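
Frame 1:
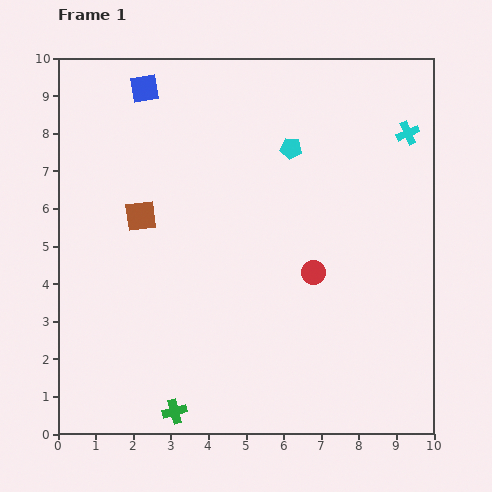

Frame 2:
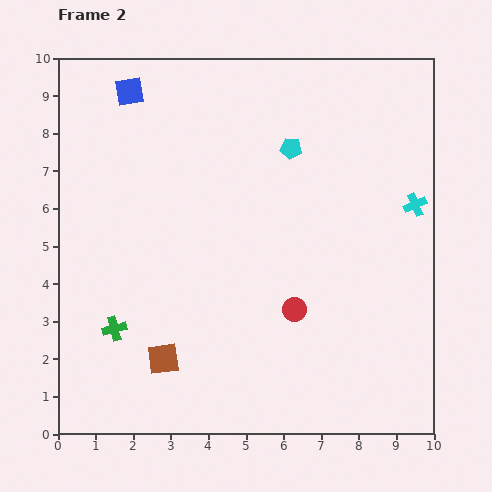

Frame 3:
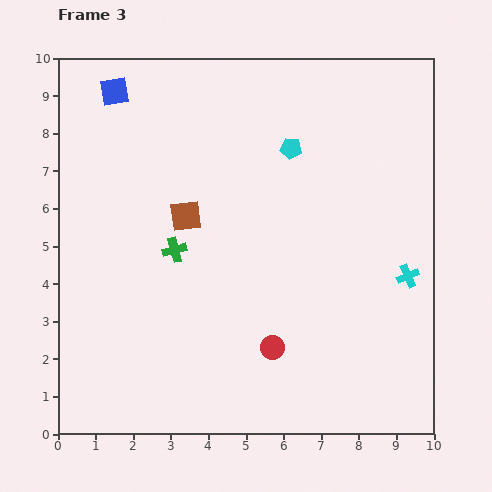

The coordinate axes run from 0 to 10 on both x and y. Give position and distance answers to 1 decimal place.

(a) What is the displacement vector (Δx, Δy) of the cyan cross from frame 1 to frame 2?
(0.2, -1.9)

The cyan cross was at (9.3, 8.0) in frame 1 and (9.5, 6.1) in frame 2.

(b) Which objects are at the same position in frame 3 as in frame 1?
the cyan pentagon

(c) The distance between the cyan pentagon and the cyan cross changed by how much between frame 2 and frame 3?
+1.0

Distance in frame 2: 3.6. Distance in frame 3: 4.6.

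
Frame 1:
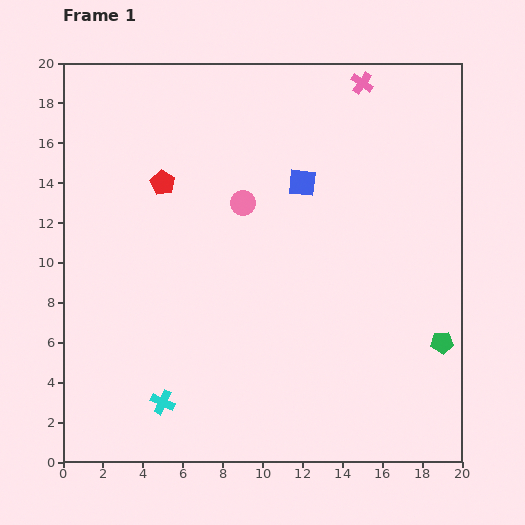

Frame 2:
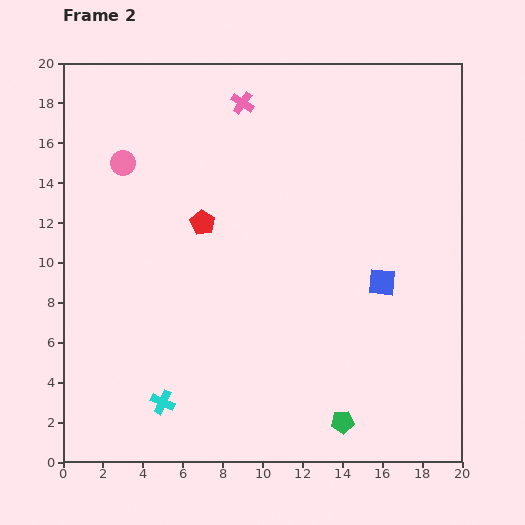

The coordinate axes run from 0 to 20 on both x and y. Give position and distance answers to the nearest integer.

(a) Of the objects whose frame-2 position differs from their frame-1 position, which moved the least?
the red pentagon

(moved 3)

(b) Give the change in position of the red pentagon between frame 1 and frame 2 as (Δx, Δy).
(2, -2)

The red pentagon was at (5, 14) in frame 1 and (7, 12) in frame 2.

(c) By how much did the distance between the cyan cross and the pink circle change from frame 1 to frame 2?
+1

Distance in frame 1: 11. Distance in frame 2: 12.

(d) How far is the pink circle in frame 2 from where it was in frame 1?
6

The pink circle moved from (9, 13) to (3, 15), a distance of √(6² + 2²) ≈ 6.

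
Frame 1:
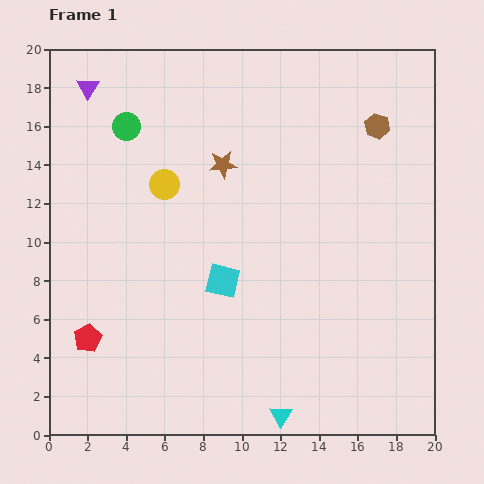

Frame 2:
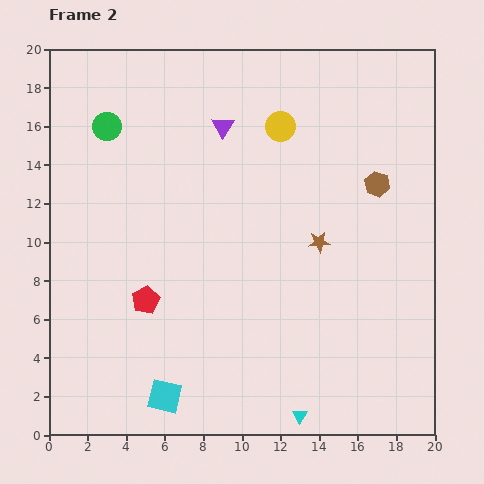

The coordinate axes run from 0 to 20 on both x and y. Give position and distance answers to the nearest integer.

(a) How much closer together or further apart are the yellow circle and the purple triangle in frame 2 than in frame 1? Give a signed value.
-3

Distance in frame 1: 6. Distance in frame 2: 3.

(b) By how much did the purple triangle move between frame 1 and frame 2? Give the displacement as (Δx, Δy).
(7, -2)

The purple triangle was at (2, 18) in frame 1 and (9, 16) in frame 2.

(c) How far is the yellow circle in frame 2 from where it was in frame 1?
7

The yellow circle moved from (6, 13) to (12, 16), a distance of √(6² + 3²) ≈ 7.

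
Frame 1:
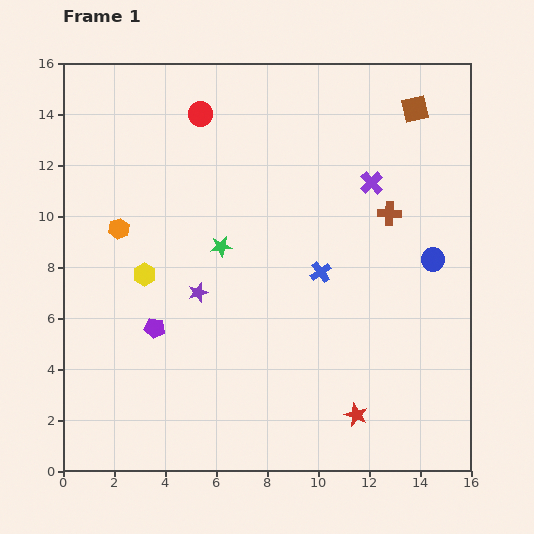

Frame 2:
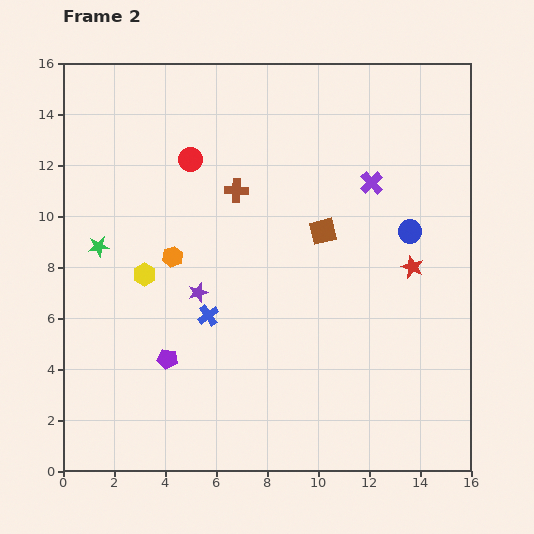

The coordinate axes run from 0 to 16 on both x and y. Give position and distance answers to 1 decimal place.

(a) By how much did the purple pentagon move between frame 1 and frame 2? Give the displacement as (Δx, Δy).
(0.5, -1.2)

The purple pentagon was at (3.6, 5.6) in frame 1 and (4.1, 4.4) in frame 2.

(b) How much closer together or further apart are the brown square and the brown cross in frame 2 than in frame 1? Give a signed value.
-0.4

Distance in frame 1: 4.2. Distance in frame 2: 3.8.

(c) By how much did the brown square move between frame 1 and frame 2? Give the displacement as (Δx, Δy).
(-3.6, -4.8)

The brown square was at (13.8, 14.2) in frame 1 and (10.2, 9.4) in frame 2.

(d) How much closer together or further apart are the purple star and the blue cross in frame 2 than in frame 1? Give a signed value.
-3.9

Distance in frame 1: 4.9. Distance in frame 2: 1.0.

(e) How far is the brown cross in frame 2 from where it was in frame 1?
6.1

The brown cross moved from (12.8, 10.1) to (6.8, 11.0), a distance of √(6.0² + 0.9²) ≈ 6.1.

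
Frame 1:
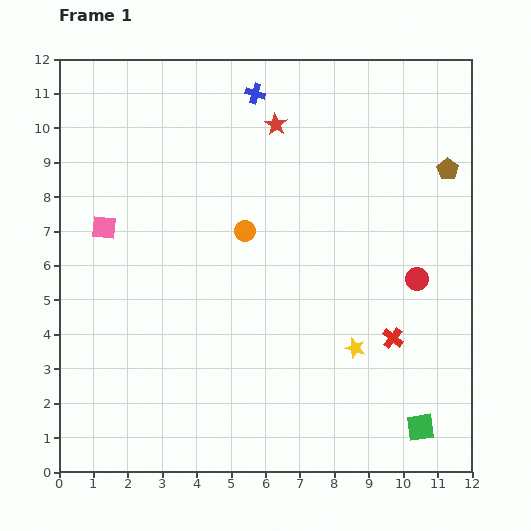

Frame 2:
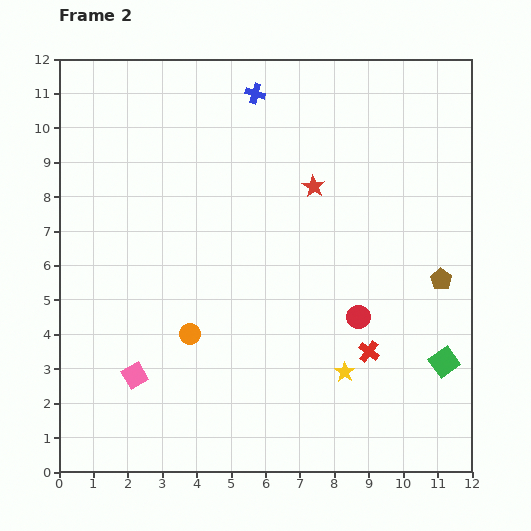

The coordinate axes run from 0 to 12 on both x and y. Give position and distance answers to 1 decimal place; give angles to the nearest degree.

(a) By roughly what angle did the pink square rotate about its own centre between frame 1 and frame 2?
36° counter-clockwise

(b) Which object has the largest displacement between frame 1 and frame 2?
the pink square

(moved 4.4; next 3.4)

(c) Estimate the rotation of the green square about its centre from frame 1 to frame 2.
28° counter-clockwise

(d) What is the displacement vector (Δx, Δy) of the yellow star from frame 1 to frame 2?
(-0.3, -0.7)

The yellow star was at (8.6, 3.6) in frame 1 and (8.3, 2.9) in frame 2.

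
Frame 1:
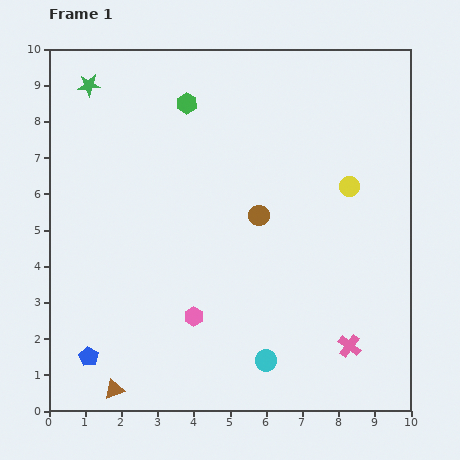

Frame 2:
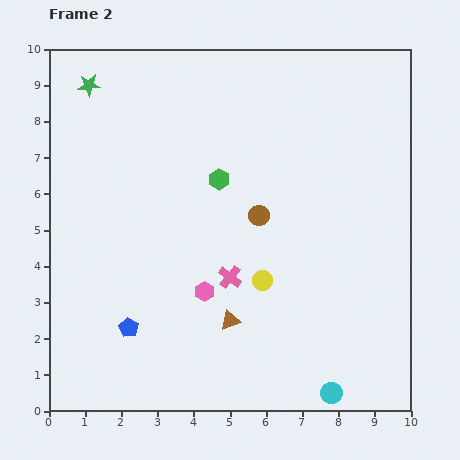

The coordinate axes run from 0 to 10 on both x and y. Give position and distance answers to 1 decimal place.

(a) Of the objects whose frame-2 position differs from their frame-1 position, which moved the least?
the pink hexagon

(moved 0.8)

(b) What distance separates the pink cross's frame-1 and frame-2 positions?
3.8

The pink cross moved from (8.3, 1.8) to (5.0, 3.7), a distance of √(3.3² + 1.9²) ≈ 3.8.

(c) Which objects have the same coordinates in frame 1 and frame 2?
the brown circle, the green star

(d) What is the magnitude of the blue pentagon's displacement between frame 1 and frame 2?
1.4

The blue pentagon moved from (1.1, 1.5) to (2.2, 2.3), a distance of √(1.1² + 0.8²) ≈ 1.4.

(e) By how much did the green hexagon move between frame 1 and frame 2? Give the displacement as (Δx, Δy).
(0.9, -2.1)

The green hexagon was at (3.8, 8.5) in frame 1 and (4.7, 6.4) in frame 2.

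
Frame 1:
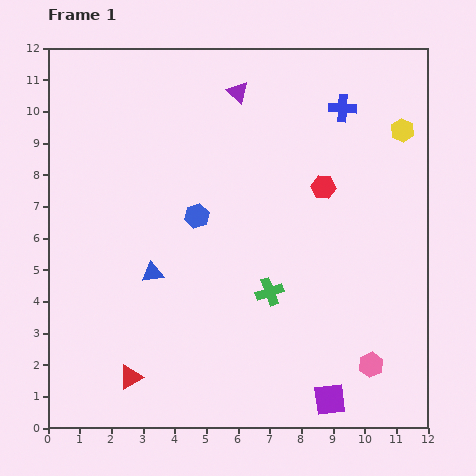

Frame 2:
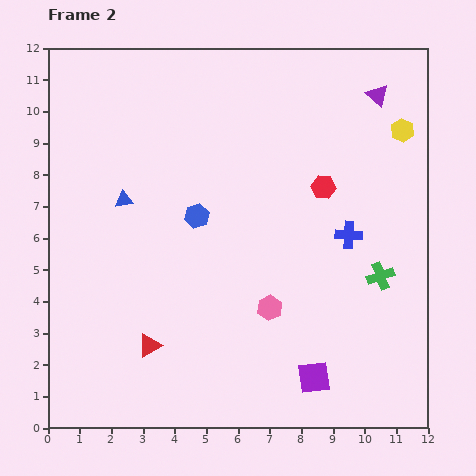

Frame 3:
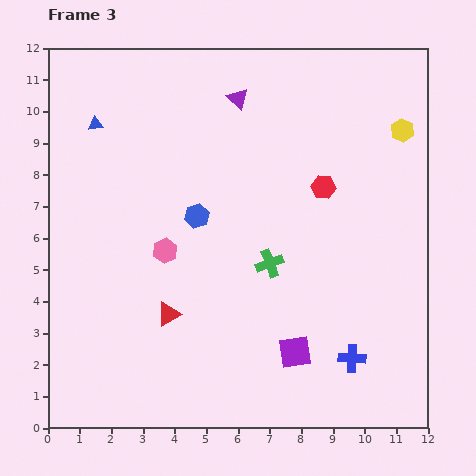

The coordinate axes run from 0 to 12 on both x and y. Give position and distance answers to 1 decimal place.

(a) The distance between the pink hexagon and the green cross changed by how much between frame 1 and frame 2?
-0.3

Distance in frame 1: 3.9. Distance in frame 2: 3.6.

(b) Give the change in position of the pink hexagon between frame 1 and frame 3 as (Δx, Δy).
(-6.5, 3.6)

The pink hexagon was at (10.2, 2.0) in frame 1 and (3.7, 5.6) in frame 3.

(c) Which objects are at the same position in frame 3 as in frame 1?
the yellow hexagon, the red hexagon, the blue hexagon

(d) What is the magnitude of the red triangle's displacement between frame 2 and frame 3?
1.2

The red triangle moved from (3.2, 2.6) to (3.8, 3.6), a distance of √(0.6² + 1.0²) ≈ 1.2.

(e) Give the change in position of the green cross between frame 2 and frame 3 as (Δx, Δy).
(-3.5, 0.4)

The green cross was at (10.5, 4.8) in frame 2 and (7.0, 5.2) in frame 3.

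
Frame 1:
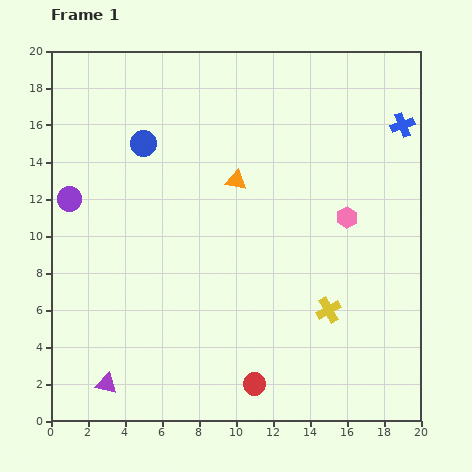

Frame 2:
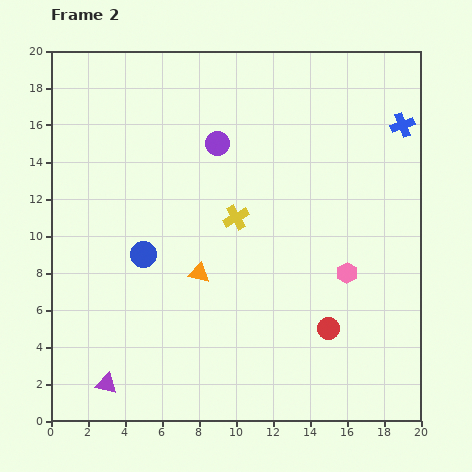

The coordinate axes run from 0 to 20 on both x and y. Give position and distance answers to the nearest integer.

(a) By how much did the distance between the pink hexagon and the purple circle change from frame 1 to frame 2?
-5

Distance in frame 1: 15. Distance in frame 2: 10.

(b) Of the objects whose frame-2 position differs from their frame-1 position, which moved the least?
the pink hexagon

(moved 3)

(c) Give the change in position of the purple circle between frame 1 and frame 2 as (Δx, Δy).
(8, 3)

The purple circle was at (1, 12) in frame 1 and (9, 15) in frame 2.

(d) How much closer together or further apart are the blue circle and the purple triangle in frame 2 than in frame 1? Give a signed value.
-6

Distance in frame 1: 13. Distance in frame 2: 7.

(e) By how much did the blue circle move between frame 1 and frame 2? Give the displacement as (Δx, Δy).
(0, -6)

The blue circle was at (5, 15) in frame 1 and (5, 9) in frame 2.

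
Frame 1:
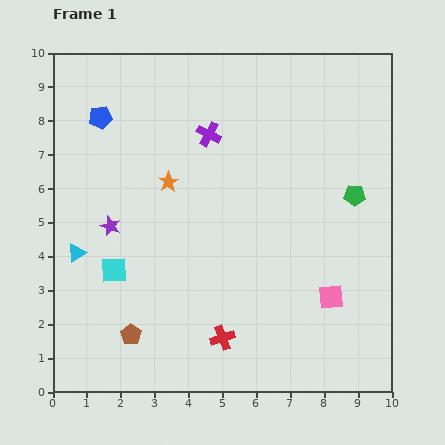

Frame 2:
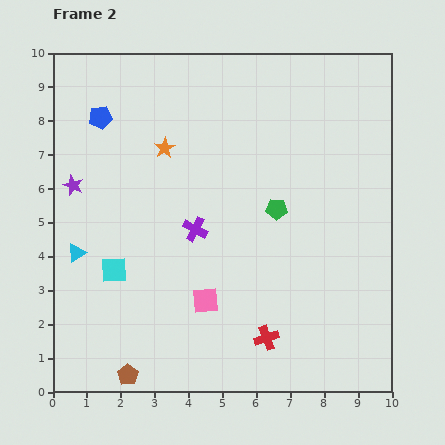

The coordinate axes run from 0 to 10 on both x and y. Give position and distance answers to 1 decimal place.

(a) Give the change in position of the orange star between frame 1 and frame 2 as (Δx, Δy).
(-0.1, 1.0)

The orange star was at (3.4, 6.2) in frame 1 and (3.3, 7.2) in frame 2.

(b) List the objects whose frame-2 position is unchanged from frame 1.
the blue pentagon, the cyan triangle, the cyan square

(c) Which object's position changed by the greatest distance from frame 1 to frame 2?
the pink square

(moved 3.7; next 2.8)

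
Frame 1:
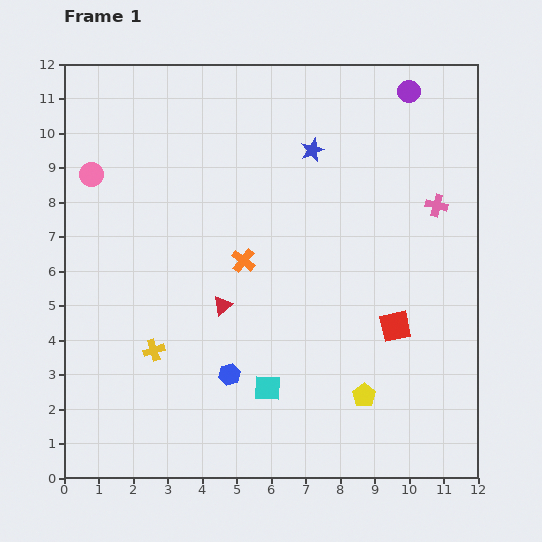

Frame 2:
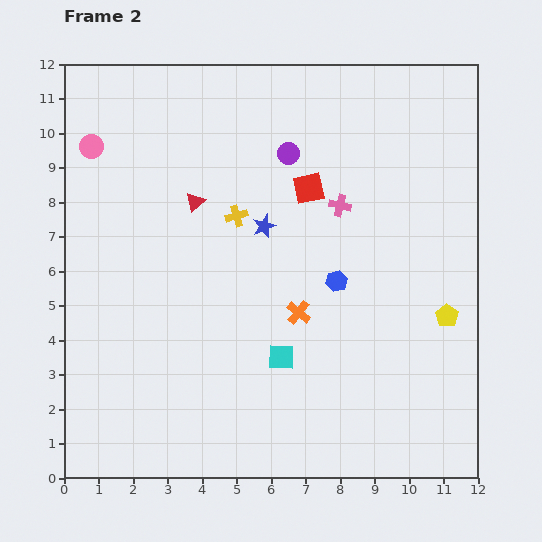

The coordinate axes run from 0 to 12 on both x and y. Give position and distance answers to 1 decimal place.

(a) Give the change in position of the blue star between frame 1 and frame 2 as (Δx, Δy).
(-1.4, -2.2)

The blue star was at (7.2, 9.5) in frame 1 and (5.8, 7.3) in frame 2.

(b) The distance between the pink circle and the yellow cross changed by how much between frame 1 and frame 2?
-0.7

Distance in frame 1: 5.4. Distance in frame 2: 4.7.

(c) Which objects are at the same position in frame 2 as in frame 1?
none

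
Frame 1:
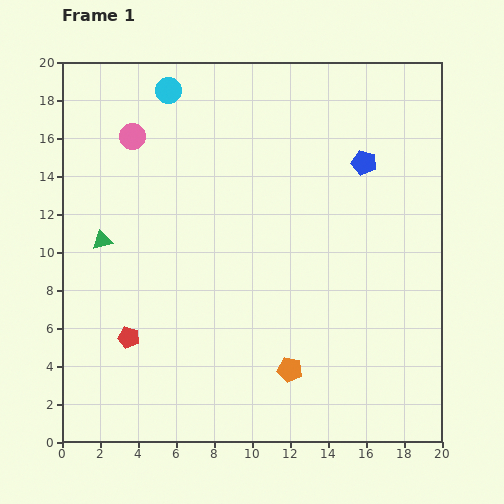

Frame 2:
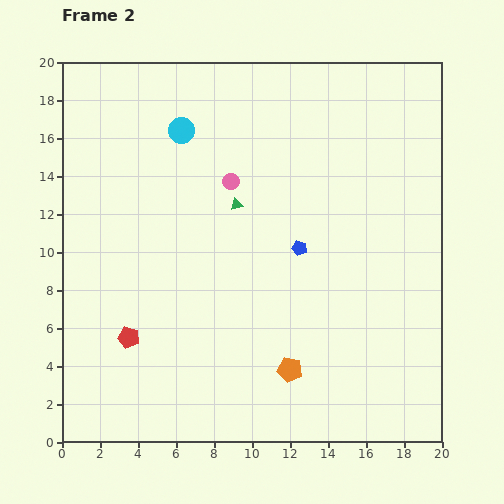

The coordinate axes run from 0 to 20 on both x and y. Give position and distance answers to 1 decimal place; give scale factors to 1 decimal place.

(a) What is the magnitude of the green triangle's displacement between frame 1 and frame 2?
7.3

The green triangle moved from (2.1, 10.6) to (9.2, 12.5), a distance of √(7.1² + 1.9²) ≈ 7.3.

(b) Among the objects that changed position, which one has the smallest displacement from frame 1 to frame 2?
the cyan circle

(moved 2.2)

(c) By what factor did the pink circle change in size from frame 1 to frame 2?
0.6×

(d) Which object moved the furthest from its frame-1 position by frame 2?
the green triangle

(moved 7.3; next 5.7)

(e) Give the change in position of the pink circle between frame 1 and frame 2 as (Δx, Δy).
(5.2, -2.4)

The pink circle was at (3.7, 16.1) in frame 1 and (8.9, 13.7) in frame 2.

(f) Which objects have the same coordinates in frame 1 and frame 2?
the red pentagon, the orange pentagon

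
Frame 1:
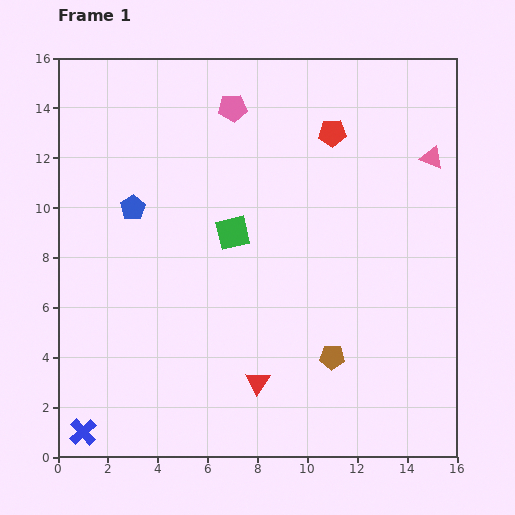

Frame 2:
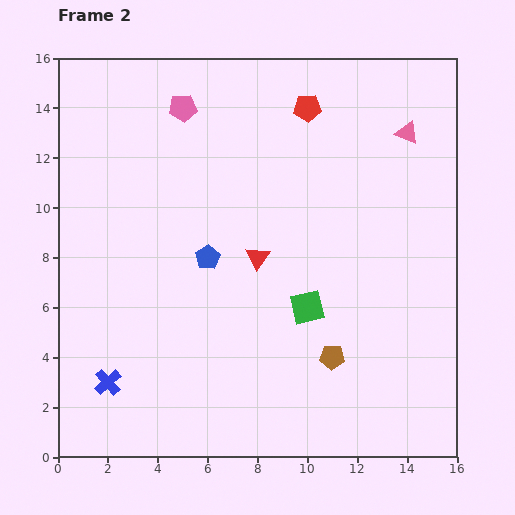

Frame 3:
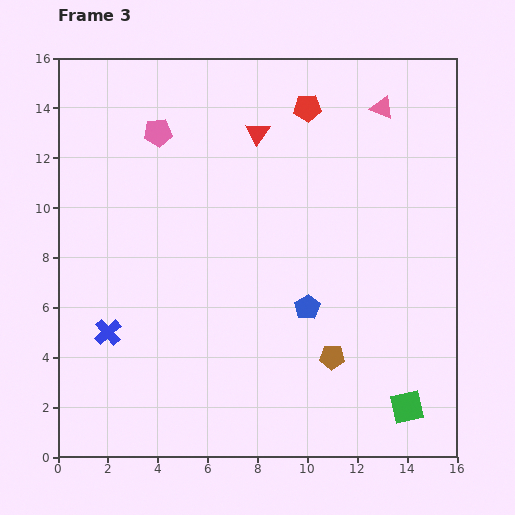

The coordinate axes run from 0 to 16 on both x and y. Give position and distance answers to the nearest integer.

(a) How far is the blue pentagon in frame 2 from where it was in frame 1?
4

The blue pentagon moved from (3, 10) to (6, 8), a distance of √(3² + 2²) ≈ 4.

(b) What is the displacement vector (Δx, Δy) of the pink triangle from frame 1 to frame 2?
(-1, 1)

The pink triangle was at (15, 12) in frame 1 and (14, 13) in frame 2.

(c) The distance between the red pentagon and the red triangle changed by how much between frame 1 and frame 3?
-8

Distance in frame 1: 10. Distance in frame 3: 2.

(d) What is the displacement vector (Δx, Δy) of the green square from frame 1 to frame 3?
(7, -7)

The green square was at (7, 9) in frame 1 and (14, 2) in frame 3.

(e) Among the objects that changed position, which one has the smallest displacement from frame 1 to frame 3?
the red pentagon

(moved 1)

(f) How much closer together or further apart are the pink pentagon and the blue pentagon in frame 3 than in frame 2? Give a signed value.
+3

Distance in frame 2: 6. Distance in frame 3: 9.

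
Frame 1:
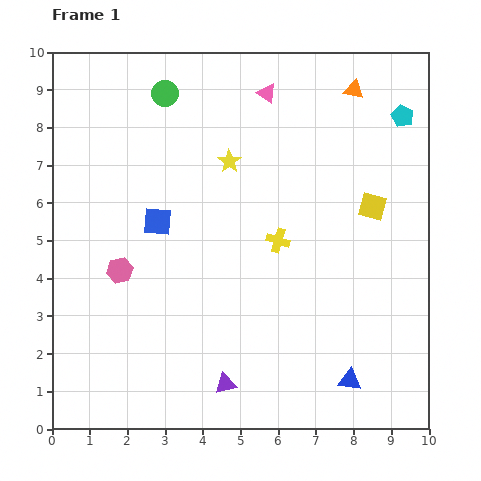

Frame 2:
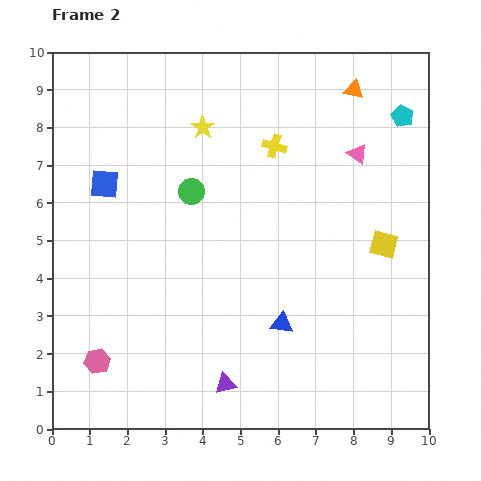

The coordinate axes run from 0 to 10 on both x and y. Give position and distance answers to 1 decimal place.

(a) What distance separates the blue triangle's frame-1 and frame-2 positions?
2.3

The blue triangle moved from (7.9, 1.3) to (6.1, 2.8), a distance of √(1.8² + 1.5²) ≈ 2.3.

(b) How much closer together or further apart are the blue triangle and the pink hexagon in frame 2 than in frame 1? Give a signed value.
-1.8

Distance in frame 1: 6.8. Distance in frame 2: 5.0.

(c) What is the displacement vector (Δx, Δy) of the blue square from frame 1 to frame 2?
(-1.4, 1.0)

The blue square was at (2.8, 5.5) in frame 1 and (1.4, 6.5) in frame 2.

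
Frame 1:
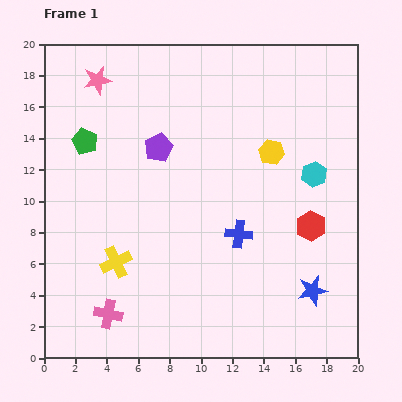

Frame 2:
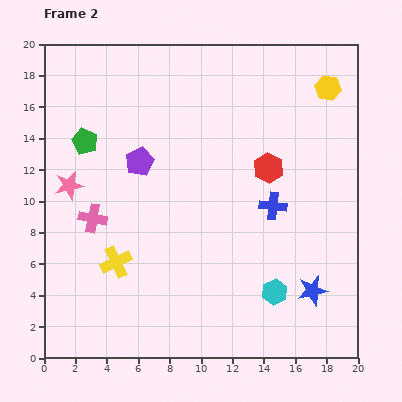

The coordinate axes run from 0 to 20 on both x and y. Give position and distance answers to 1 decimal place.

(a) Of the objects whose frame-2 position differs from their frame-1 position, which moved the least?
the purple pentagon

(moved 1.5)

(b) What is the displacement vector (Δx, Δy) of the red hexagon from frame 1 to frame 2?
(-2.7, 3.7)

The red hexagon was at (17.0, 8.4) in frame 1 and (14.3, 12.1) in frame 2.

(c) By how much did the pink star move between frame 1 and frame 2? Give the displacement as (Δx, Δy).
(-1.8, -6.7)

The pink star was at (3.4, 17.7) in frame 1 and (1.6, 11.0) in frame 2.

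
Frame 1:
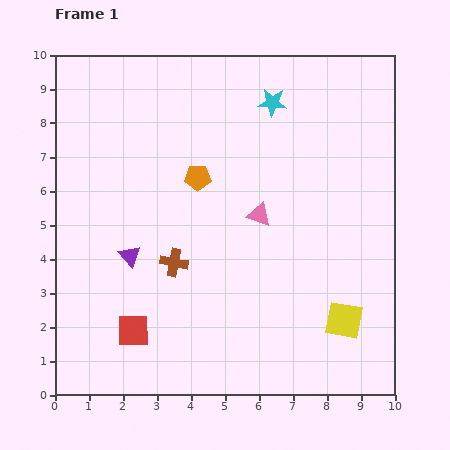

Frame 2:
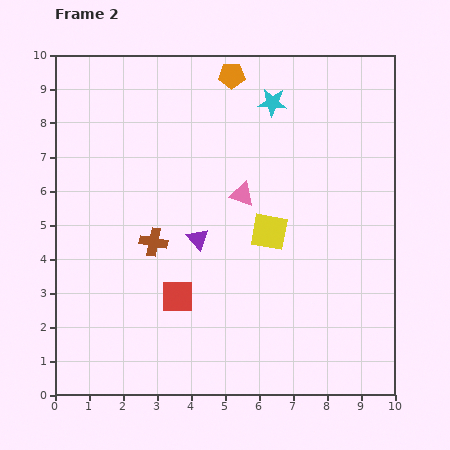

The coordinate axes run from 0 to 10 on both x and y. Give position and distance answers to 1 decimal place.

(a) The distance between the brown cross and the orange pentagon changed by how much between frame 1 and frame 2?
+2.8

Distance in frame 1: 2.6. Distance in frame 2: 5.4.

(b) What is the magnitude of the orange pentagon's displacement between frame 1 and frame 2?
3.2

The orange pentagon moved from (4.2, 6.4) to (5.2, 9.4), a distance of √(1.0² + 3.0²) ≈ 3.2.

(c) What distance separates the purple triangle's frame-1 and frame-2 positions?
2.1

The purple triangle moved from (2.2, 4.1) to (4.2, 4.6), a distance of √(2.0² + 0.5²) ≈ 2.1.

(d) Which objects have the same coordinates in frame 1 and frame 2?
the cyan star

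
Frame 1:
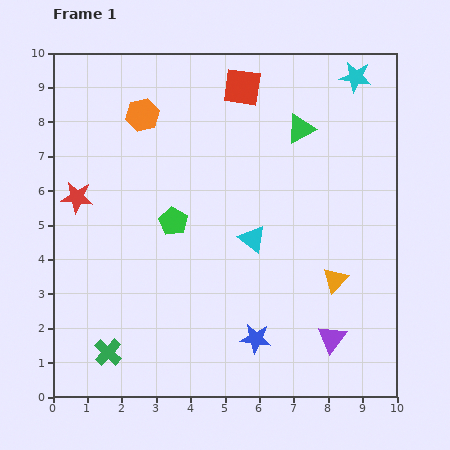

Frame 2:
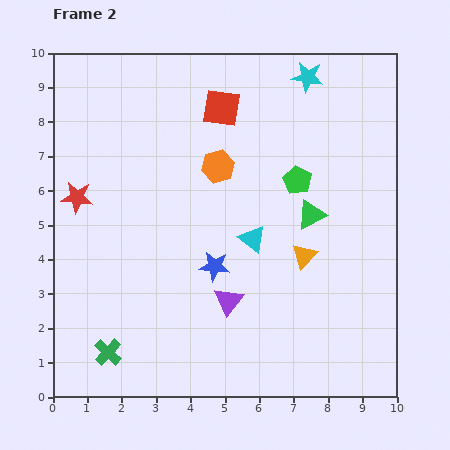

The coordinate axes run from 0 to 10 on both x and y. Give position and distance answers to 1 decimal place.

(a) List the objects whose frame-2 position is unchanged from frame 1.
the cyan triangle, the green cross, the red star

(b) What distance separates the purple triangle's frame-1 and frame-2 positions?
3.2

The purple triangle moved from (8.1, 1.7) to (5.1, 2.8), a distance of √(3.0² + 1.1²) ≈ 3.2.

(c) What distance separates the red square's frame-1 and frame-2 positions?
0.8

The red square moved from (5.5, 9.0) to (4.9, 8.4), a distance of √(0.6² + 0.6²) ≈ 0.8.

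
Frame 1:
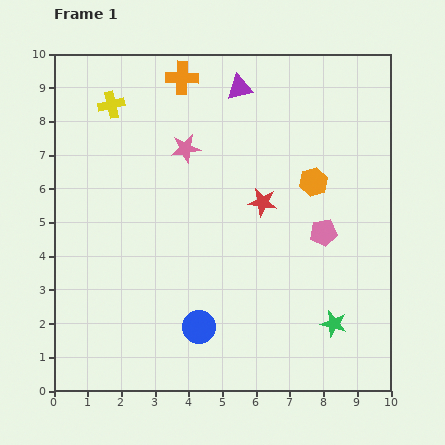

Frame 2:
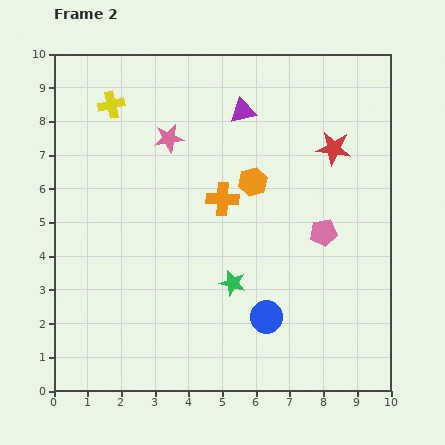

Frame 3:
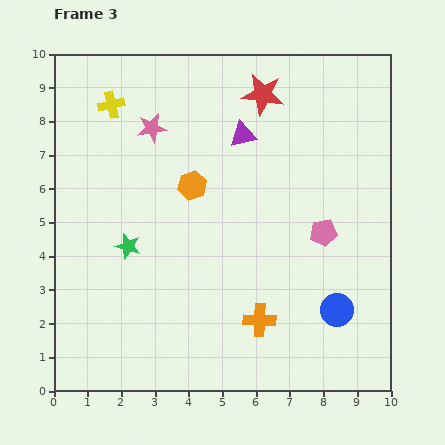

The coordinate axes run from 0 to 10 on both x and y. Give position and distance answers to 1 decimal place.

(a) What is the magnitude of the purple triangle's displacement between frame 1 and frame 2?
0.7

The purple triangle moved from (5.5, 9.0) to (5.6, 8.3), a distance of √(0.1² + 0.7²) ≈ 0.7.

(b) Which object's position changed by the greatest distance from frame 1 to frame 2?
the orange cross

(moved 3.8; next 3.2)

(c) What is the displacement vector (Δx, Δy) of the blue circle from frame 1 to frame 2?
(2.0, 0.3)

The blue circle was at (4.3, 1.9) in frame 1 and (6.3, 2.2) in frame 2.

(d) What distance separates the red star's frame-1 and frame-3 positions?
3.2

The red star moved from (6.2, 5.6) to (6.2, 8.8), a distance of √(0.0² + 3.2²) ≈ 3.2.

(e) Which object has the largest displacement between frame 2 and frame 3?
the orange cross

(moved 3.8; next 3.3)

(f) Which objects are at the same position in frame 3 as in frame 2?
the yellow cross, the pink pentagon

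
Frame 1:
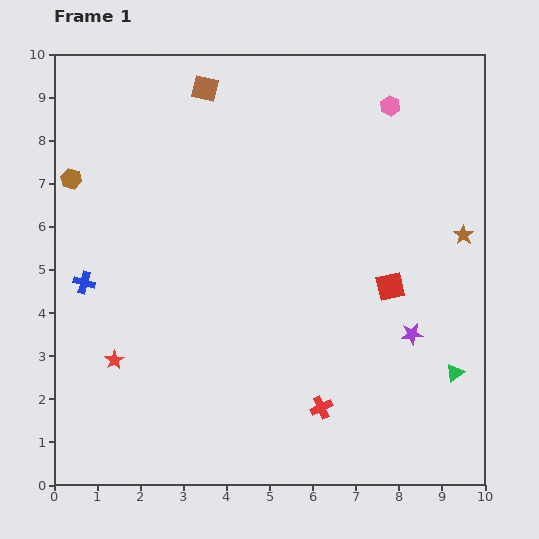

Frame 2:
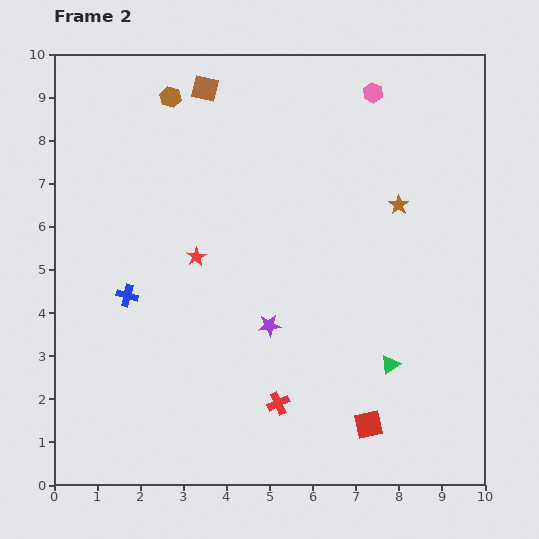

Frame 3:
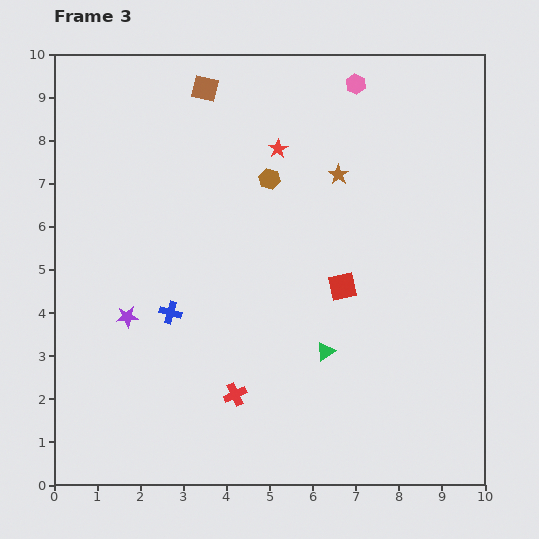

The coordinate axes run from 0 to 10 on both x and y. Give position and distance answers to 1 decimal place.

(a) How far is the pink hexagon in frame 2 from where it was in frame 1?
0.5

The pink hexagon moved from (7.8, 8.8) to (7.4, 9.1), a distance of √(0.4² + 0.3²) ≈ 0.5.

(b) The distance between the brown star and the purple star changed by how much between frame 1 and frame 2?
+1.5

Distance in frame 1: 2.6. Distance in frame 2: 4.1.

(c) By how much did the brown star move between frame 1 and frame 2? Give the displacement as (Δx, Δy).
(-1.5, 0.7)

The brown star was at (9.5, 5.8) in frame 1 and (8.0, 6.5) in frame 2.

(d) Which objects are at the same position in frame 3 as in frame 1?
the brown square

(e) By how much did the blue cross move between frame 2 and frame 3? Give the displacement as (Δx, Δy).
(1.0, -0.4)

The blue cross was at (1.7, 4.4) in frame 2 and (2.7, 4.0) in frame 3.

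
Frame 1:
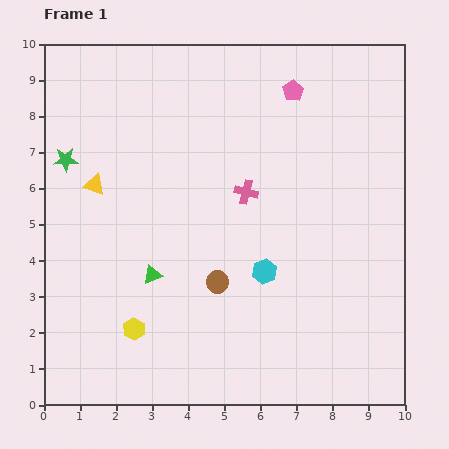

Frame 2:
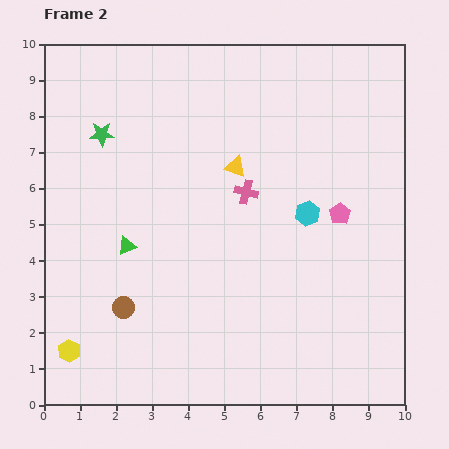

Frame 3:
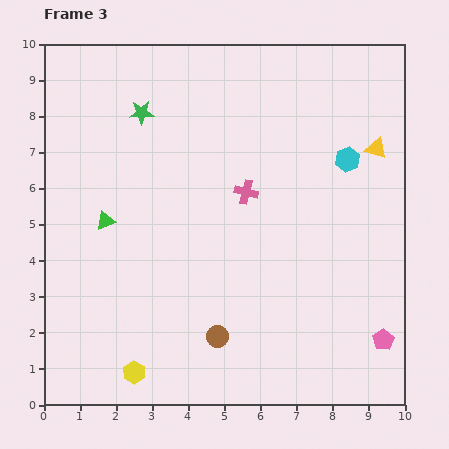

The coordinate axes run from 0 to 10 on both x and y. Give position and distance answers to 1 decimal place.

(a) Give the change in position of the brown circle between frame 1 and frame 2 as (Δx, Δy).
(-2.6, -0.7)

The brown circle was at (4.8, 3.4) in frame 1 and (2.2, 2.7) in frame 2.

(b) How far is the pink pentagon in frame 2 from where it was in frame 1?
3.6

The pink pentagon moved from (6.9, 8.7) to (8.2, 5.3), a distance of √(1.3² + 3.4²) ≈ 3.6.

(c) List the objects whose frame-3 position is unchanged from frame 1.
the pink cross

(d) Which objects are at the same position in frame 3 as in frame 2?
the pink cross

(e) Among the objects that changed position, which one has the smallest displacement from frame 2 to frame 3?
the green triangle

(moved 0.9)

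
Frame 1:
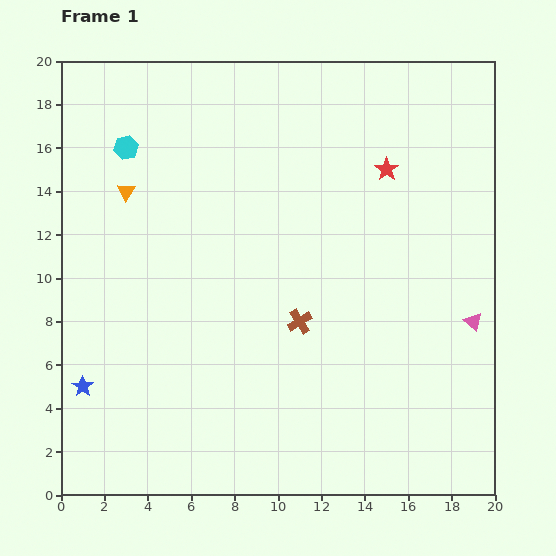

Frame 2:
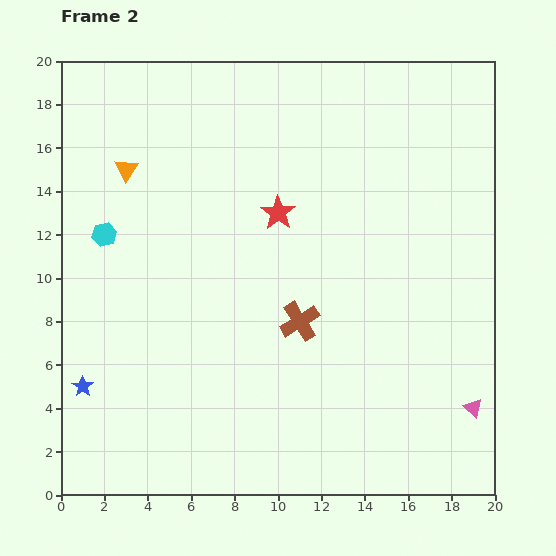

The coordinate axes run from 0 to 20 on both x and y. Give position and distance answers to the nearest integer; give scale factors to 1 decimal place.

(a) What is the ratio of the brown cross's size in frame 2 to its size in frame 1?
1.6×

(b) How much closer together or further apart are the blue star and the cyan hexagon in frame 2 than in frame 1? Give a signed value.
-4

Distance in frame 1: 11. Distance in frame 2: 7.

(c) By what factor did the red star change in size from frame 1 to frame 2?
1.5×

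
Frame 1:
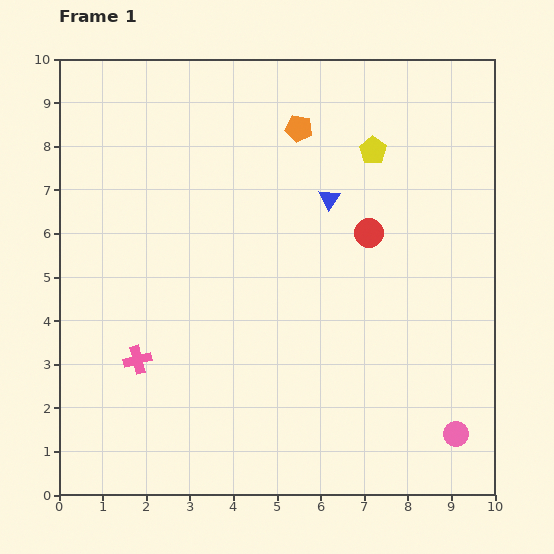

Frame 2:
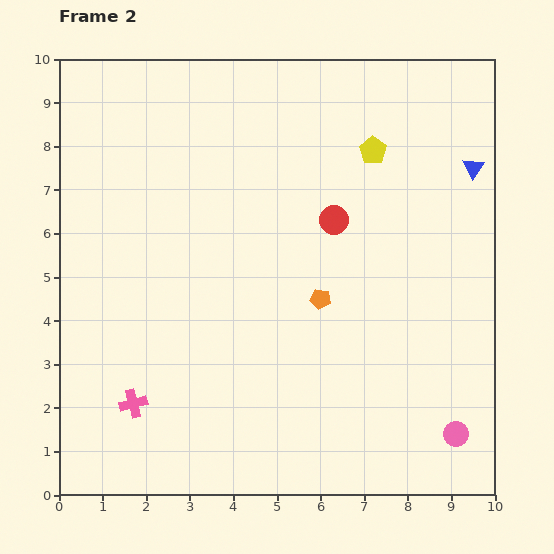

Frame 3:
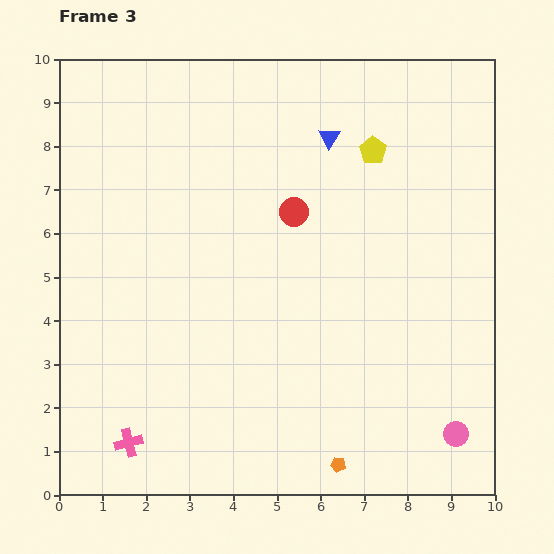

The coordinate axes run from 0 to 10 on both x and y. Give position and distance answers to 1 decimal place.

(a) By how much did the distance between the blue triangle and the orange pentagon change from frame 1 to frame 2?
+2.9

Distance in frame 1: 1.7. Distance in frame 2: 4.6.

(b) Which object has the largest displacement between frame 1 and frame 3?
the orange pentagon

(moved 7.8; next 1.9)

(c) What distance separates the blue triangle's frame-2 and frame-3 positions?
3.4

The blue triangle moved from (9.5, 7.5) to (6.2, 8.2), a distance of √(3.3² + 0.7²) ≈ 3.4.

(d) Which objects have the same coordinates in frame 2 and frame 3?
the pink circle, the yellow pentagon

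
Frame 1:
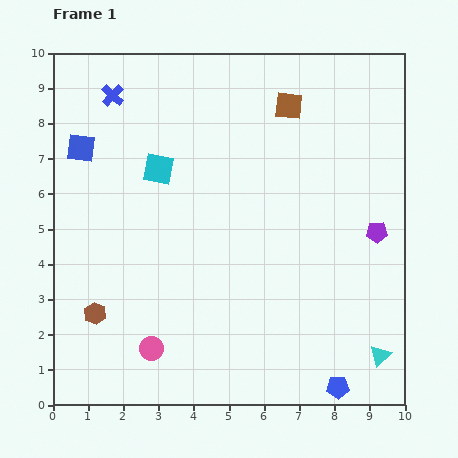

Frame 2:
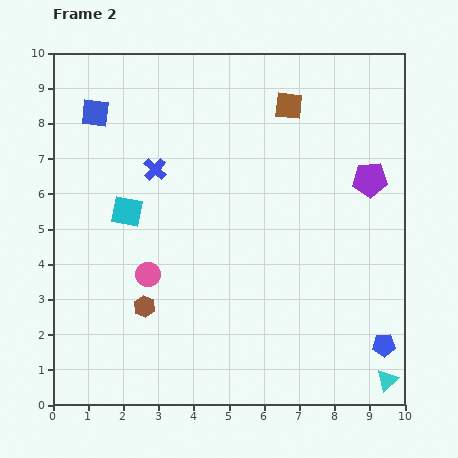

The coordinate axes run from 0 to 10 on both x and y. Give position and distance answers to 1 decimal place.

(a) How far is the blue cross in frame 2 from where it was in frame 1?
2.4

The blue cross moved from (1.7, 8.8) to (2.9, 6.7), a distance of √(1.2² + 2.1²) ≈ 2.4.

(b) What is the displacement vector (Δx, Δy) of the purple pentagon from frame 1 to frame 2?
(-0.2, 1.5)

The purple pentagon was at (9.2, 4.9) in frame 1 and (9.0, 6.4) in frame 2.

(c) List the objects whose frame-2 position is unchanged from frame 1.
the brown square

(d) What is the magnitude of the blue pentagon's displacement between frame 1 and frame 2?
1.8

The blue pentagon moved from (8.1, 0.5) to (9.4, 1.7), a distance of √(1.3² + 1.2²) ≈ 1.8.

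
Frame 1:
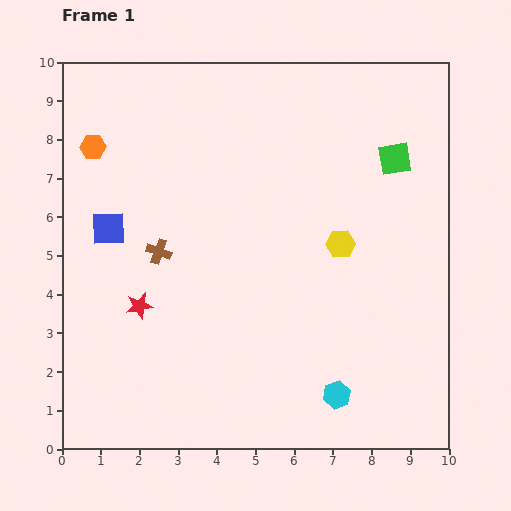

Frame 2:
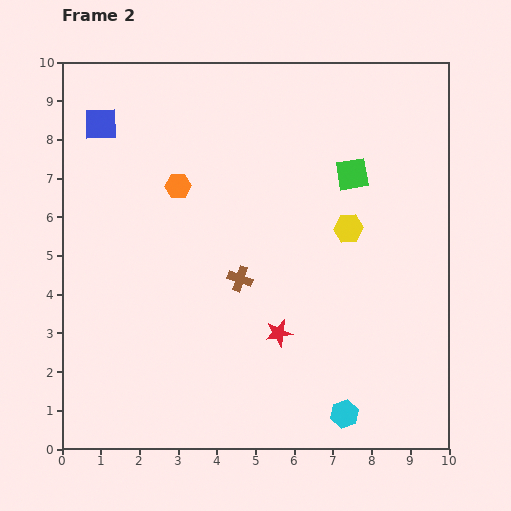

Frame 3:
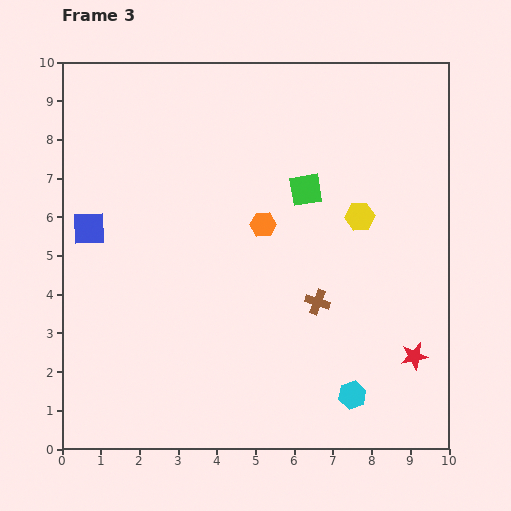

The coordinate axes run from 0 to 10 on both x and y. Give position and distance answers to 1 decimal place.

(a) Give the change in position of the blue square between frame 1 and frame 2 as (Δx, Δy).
(-0.2, 2.7)

The blue square was at (1.2, 5.7) in frame 1 and (1.0, 8.4) in frame 2.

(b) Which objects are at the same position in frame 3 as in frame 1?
none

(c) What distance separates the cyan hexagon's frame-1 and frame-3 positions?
0.4

The cyan hexagon moved from (7.1, 1.4) to (7.5, 1.4), a distance of √(0.4² + 0.0²) ≈ 0.4.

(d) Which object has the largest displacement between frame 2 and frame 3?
the red star

(moved 3.6; next 2.7)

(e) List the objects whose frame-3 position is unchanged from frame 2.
none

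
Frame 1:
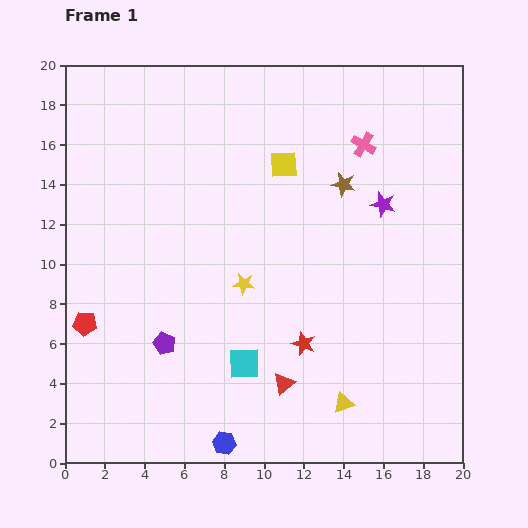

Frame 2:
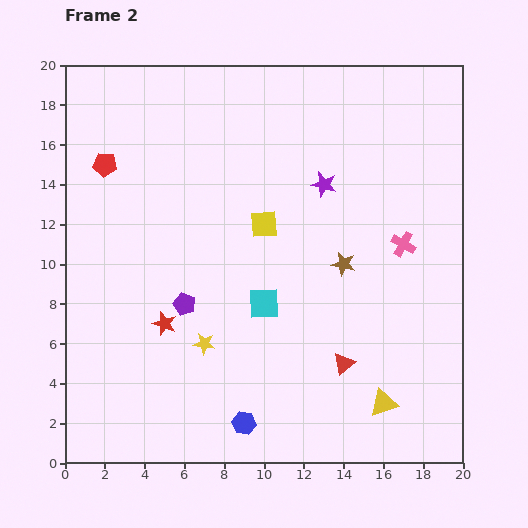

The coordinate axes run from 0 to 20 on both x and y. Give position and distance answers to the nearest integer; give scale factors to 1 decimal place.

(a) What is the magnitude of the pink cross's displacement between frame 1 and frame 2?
5

The pink cross moved from (15, 16) to (17, 11), a distance of √(2² + 5²) ≈ 5.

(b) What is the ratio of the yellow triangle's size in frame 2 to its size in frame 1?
1.4×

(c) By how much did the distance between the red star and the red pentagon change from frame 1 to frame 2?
-2

Distance in frame 1: 11. Distance in frame 2: 9.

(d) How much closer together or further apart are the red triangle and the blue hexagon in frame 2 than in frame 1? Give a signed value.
+2

Distance in frame 1: 4. Distance in frame 2: 6.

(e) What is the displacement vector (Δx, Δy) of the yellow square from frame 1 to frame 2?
(-1, -3)

The yellow square was at (11, 15) in frame 1 and (10, 12) in frame 2.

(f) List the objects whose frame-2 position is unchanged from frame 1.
none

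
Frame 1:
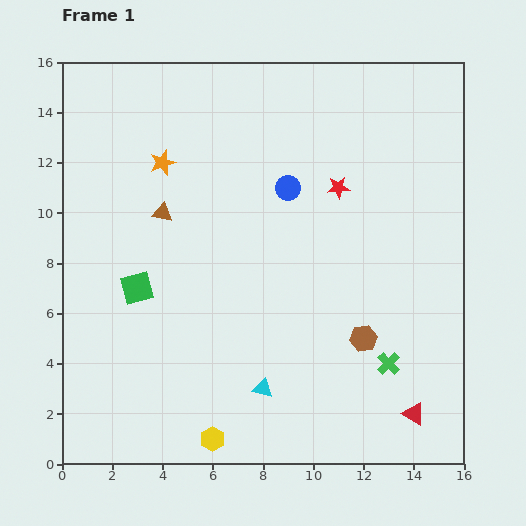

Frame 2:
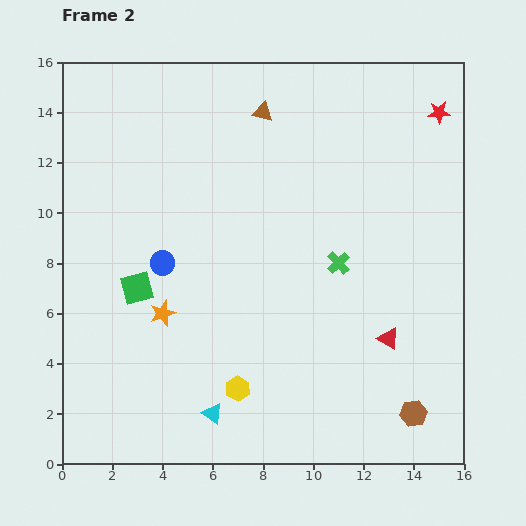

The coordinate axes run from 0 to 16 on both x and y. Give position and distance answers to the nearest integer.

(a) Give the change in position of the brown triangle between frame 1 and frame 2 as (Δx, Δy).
(4, 4)

The brown triangle was at (4, 10) in frame 1 and (8, 14) in frame 2.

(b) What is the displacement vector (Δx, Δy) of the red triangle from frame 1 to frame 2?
(-1, 3)

The red triangle was at (14, 2) in frame 1 and (13, 5) in frame 2.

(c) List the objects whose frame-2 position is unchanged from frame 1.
the green square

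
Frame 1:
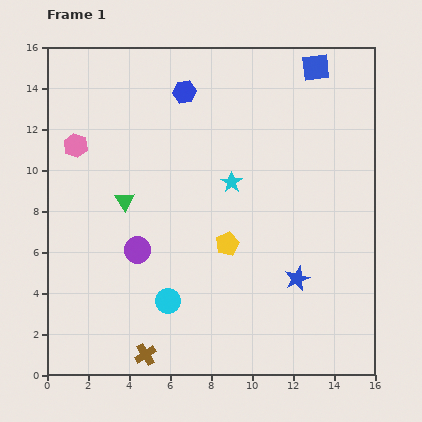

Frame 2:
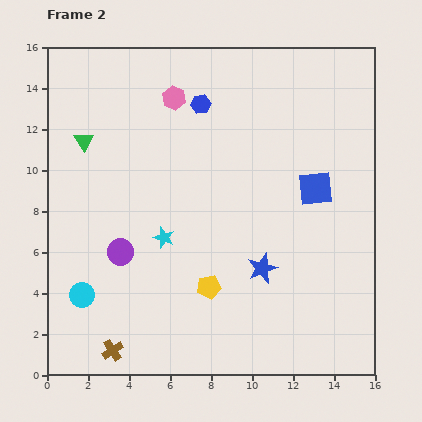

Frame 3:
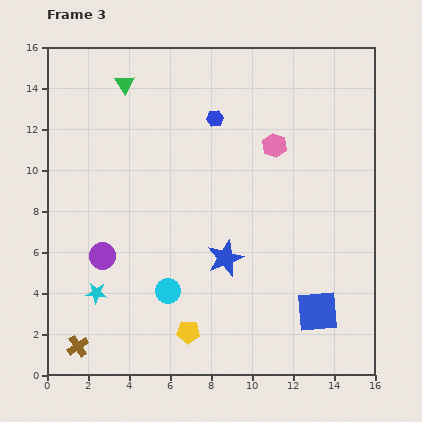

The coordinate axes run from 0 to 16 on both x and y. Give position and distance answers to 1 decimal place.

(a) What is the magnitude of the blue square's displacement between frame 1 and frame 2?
5.9

The blue square moved from (13.1, 15.0) to (13.1, 9.1), a distance of √(0.0² + 5.9²) ≈ 5.9.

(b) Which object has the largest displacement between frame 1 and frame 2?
the blue square

(moved 5.9; next 5.3)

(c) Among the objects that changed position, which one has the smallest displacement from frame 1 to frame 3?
the cyan circle

(moved 0.5)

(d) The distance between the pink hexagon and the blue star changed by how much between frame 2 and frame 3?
-3.3

Distance in frame 2: 9.3. Distance in frame 3: 6.0.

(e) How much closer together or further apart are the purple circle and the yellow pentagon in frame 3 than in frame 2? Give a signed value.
+1.0

Distance in frame 2: 4.6. Distance in frame 3: 5.6.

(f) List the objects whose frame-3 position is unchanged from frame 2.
none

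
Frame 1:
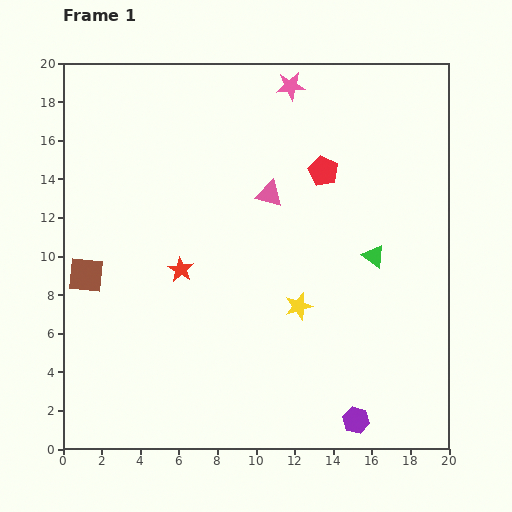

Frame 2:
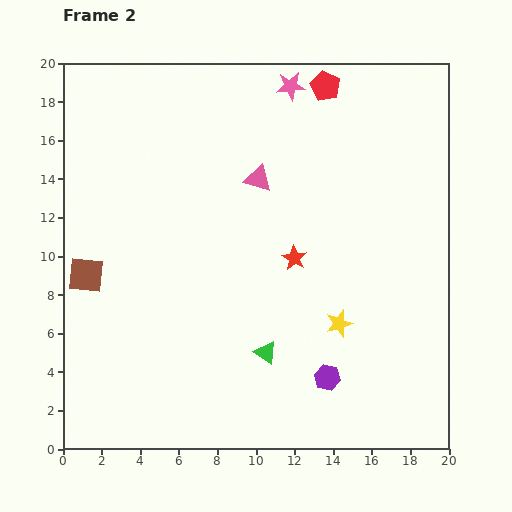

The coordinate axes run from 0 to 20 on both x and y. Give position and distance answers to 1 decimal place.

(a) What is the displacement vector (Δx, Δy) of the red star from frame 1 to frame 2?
(5.9, 0.6)

The red star was at (6.1, 9.3) in frame 1 and (12.0, 9.9) in frame 2.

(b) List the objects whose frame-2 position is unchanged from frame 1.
the pink star, the brown square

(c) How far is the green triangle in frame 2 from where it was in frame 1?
7.5

The green triangle moved from (16.1, 10.0) to (10.5, 5.0), a distance of √(5.6² + 5.0²) ≈ 7.5.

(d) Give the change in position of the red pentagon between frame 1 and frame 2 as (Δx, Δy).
(0.1, 4.4)

The red pentagon was at (13.5, 14.4) in frame 1 and (13.6, 18.8) in frame 2.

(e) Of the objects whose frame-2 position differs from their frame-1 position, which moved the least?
the pink triangle

(moved 1.0)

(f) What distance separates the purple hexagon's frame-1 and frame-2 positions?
2.7

The purple hexagon moved from (15.2, 1.5) to (13.7, 3.7), a distance of √(1.5² + 2.2²) ≈ 2.7.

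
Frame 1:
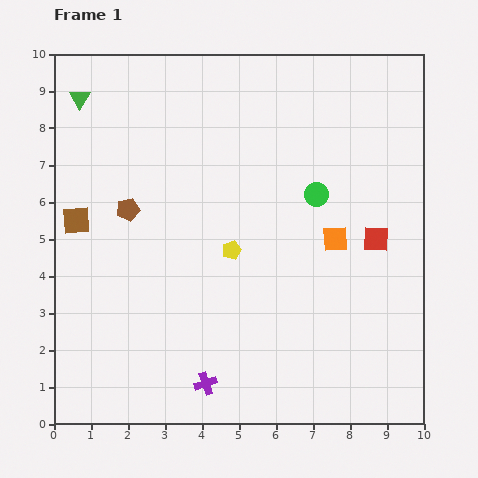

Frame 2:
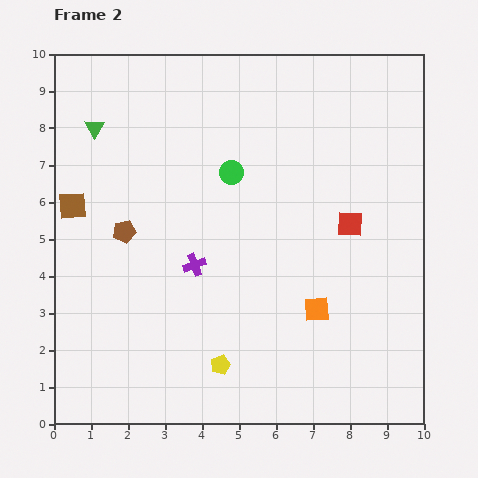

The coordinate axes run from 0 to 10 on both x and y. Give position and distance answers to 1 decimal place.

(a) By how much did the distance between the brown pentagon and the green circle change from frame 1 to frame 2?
-1.8

Distance in frame 1: 5.1. Distance in frame 2: 3.3.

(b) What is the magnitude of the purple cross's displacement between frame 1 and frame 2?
3.2

The purple cross moved from (4.1, 1.1) to (3.8, 4.3), a distance of √(0.3² + 3.2²) ≈ 3.2.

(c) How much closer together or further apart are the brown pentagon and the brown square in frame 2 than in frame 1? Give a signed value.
+0.2

Distance in frame 1: 1.4. Distance in frame 2: 1.6.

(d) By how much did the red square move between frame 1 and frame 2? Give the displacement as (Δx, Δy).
(-0.7, 0.4)

The red square was at (8.7, 5.0) in frame 1 and (8.0, 5.4) in frame 2.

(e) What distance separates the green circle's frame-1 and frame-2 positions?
2.4

The green circle moved from (7.1, 6.2) to (4.8, 6.8), a distance of √(2.3² + 0.6²) ≈ 2.4.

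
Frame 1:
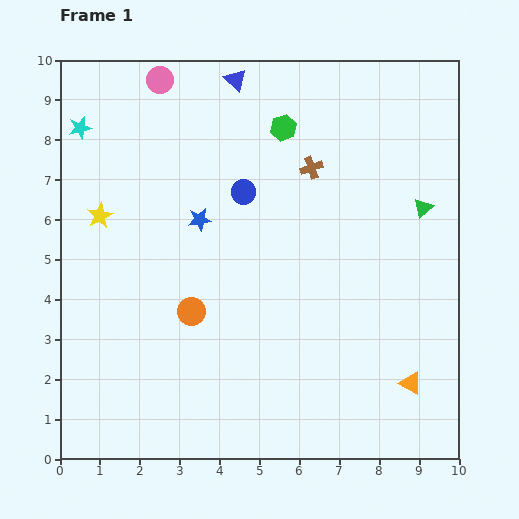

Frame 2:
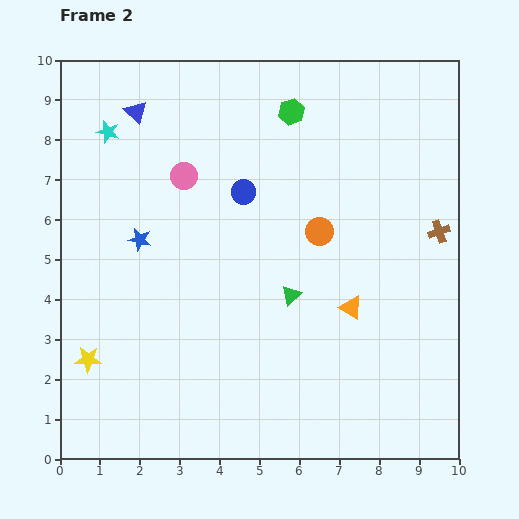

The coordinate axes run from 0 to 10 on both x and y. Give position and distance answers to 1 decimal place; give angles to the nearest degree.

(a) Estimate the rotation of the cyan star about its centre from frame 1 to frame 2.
27° clockwise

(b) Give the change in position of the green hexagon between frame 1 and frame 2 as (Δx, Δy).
(0.2, 0.4)

The green hexagon was at (5.6, 8.3) in frame 1 and (5.8, 8.7) in frame 2.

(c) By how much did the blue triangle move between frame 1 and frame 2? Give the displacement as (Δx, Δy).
(-2.5, -0.8)

The blue triangle was at (4.4, 9.5) in frame 1 and (1.9, 8.7) in frame 2.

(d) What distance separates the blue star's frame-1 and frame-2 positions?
1.6

The blue star moved from (3.5, 6.0) to (2.0, 5.5), a distance of √(1.5² + 0.5²) ≈ 1.6.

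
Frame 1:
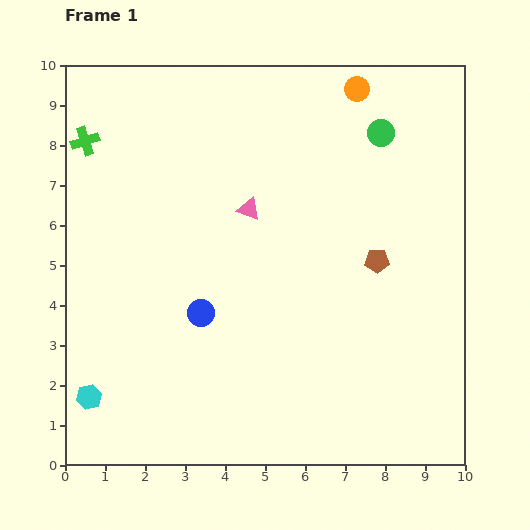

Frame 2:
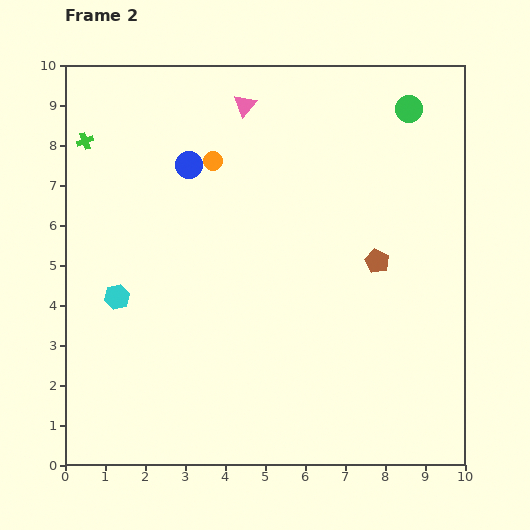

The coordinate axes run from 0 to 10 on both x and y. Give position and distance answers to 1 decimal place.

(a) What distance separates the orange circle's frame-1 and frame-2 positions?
4.0

The orange circle moved from (7.3, 9.4) to (3.7, 7.6), a distance of √(3.6² + 1.8²) ≈ 4.0.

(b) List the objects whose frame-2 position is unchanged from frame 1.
the brown pentagon, the green cross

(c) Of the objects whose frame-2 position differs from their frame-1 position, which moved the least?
the green circle

(moved 0.9)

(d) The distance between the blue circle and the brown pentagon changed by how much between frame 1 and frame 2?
+0.7

Distance in frame 1: 4.6. Distance in frame 2: 5.3.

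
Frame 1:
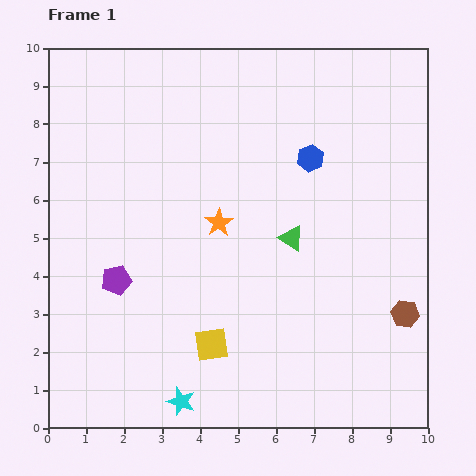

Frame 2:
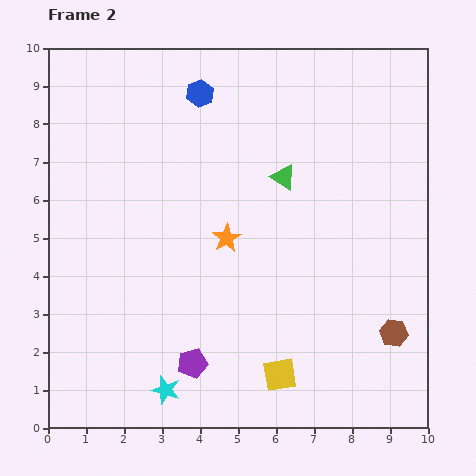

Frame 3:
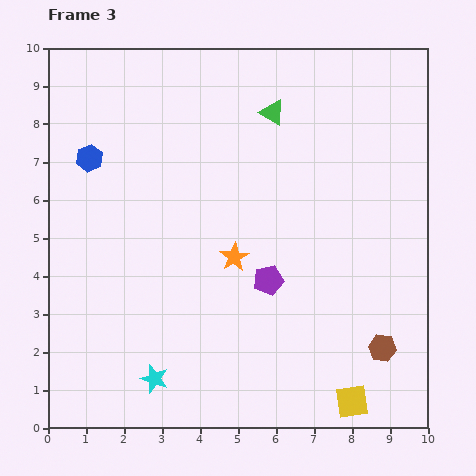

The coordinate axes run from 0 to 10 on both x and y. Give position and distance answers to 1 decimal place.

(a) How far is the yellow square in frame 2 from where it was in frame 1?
2.0

The yellow square moved from (4.3, 2.2) to (6.1, 1.4), a distance of √(1.8² + 0.8²) ≈ 2.0.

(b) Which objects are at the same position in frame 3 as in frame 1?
none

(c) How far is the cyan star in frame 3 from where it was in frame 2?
0.4

The cyan star moved from (3.1, 1.0) to (2.8, 1.3), a distance of √(0.3² + 0.3²) ≈ 0.4.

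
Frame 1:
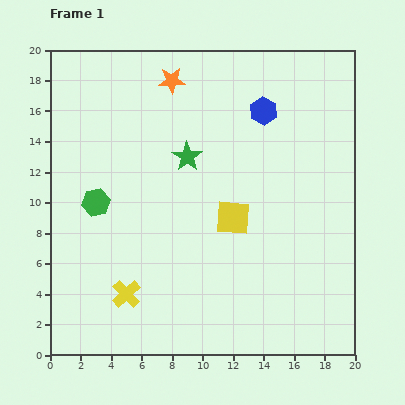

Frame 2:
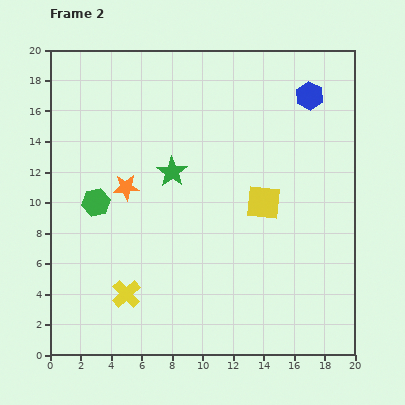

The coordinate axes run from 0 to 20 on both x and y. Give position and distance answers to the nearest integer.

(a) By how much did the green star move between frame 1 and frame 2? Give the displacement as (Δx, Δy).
(-1, -1)

The green star was at (9, 13) in frame 1 and (8, 12) in frame 2.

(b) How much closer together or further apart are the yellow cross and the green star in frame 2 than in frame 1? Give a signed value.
-1

Distance in frame 1: 10. Distance in frame 2: 9.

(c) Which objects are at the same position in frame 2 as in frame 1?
the green hexagon, the yellow cross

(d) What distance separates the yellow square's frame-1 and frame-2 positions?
2

The yellow square moved from (12, 9) to (14, 10), a distance of √(2² + 1²) ≈ 2.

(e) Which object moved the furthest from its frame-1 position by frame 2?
the orange star

(moved 8; next 3)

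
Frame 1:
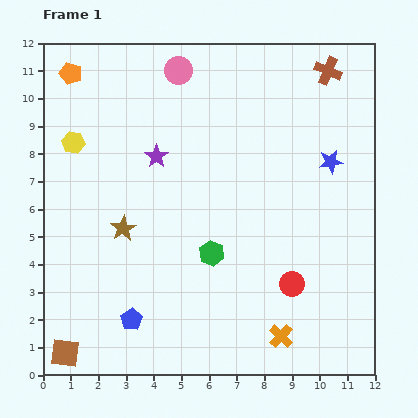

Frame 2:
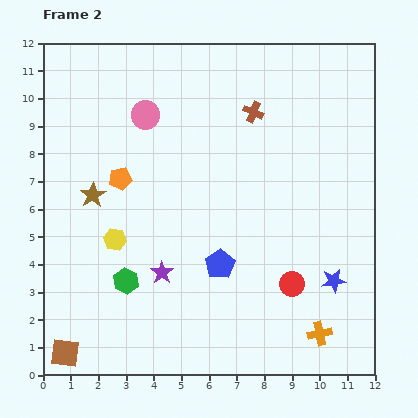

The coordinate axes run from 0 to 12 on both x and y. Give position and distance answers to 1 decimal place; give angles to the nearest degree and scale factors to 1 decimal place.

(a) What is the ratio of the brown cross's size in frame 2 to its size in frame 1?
0.8×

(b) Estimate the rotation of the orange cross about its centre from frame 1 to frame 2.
35° clockwise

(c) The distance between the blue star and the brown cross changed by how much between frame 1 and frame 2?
+3.5

Distance in frame 1: 3.3. Distance in frame 2: 6.8.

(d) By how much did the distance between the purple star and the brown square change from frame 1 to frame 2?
-3.3

Distance in frame 1: 7.8. Distance in frame 2: 4.5.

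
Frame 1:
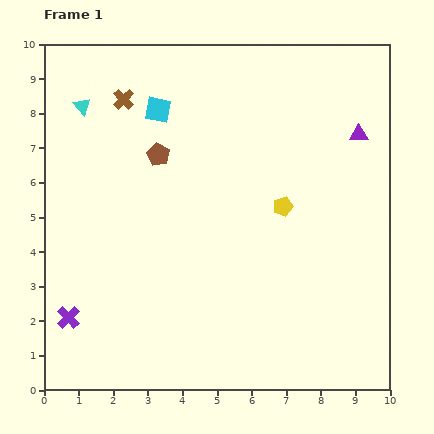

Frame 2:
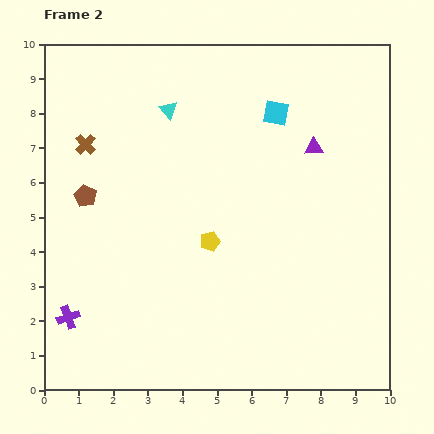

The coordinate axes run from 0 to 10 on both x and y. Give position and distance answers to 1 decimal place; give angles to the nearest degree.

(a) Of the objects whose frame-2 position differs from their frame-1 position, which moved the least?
the purple triangle

(moved 1.4)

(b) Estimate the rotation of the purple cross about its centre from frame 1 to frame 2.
25° clockwise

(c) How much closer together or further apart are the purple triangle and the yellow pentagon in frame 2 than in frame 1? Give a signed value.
+1.0

Distance in frame 1: 3.0. Distance in frame 2: 4.0.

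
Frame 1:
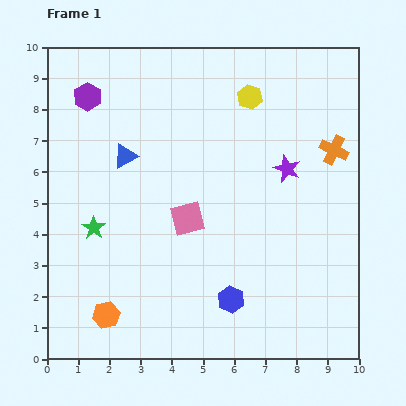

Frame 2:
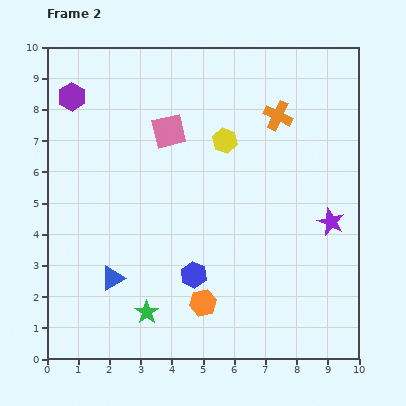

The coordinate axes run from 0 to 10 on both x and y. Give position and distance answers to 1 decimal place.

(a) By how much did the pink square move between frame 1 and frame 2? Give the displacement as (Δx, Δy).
(-0.6, 2.8)

The pink square was at (4.5, 4.5) in frame 1 and (3.9, 7.3) in frame 2.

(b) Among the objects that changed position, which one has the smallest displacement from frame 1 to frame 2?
the purple hexagon

(moved 0.5)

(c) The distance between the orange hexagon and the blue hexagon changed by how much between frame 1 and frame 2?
-3.1

Distance in frame 1: 4.0. Distance in frame 2: 0.9.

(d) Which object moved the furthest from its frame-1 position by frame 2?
the blue triangle

(moved 3.9; next 3.2)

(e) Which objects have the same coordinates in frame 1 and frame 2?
none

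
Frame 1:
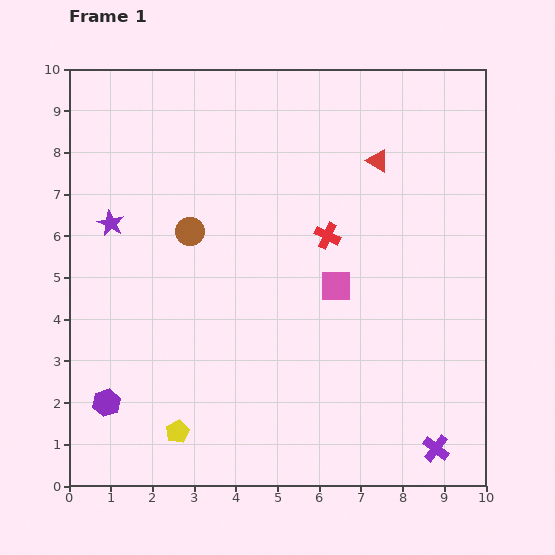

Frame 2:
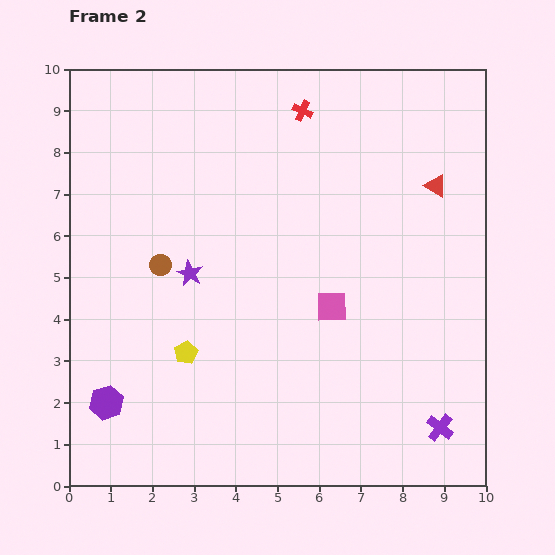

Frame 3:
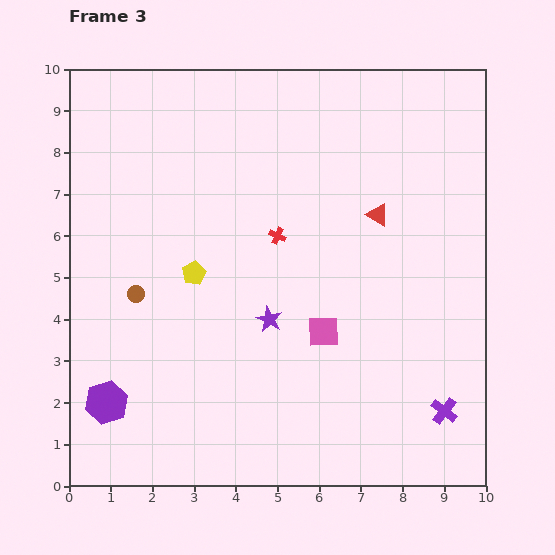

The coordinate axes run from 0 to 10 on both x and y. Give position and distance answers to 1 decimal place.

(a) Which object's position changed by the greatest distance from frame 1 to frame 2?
the red cross

(moved 3.1; next 2.2)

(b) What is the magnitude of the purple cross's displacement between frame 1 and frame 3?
0.9

The purple cross moved from (8.8, 0.9) to (9.0, 1.8), a distance of √(0.2² + 0.9²) ≈ 0.9.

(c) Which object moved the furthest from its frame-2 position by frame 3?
the red cross

(moved 3.1; next 2.2)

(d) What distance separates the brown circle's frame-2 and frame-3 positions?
0.9

The brown circle moved from (2.2, 5.3) to (1.6, 4.6), a distance of √(0.6² + 0.7²) ≈ 0.9.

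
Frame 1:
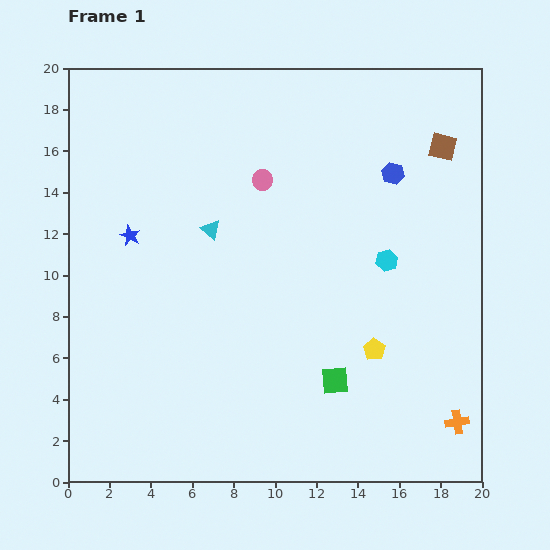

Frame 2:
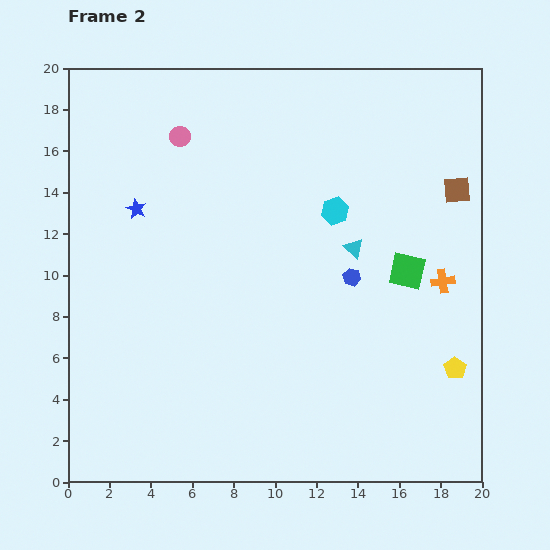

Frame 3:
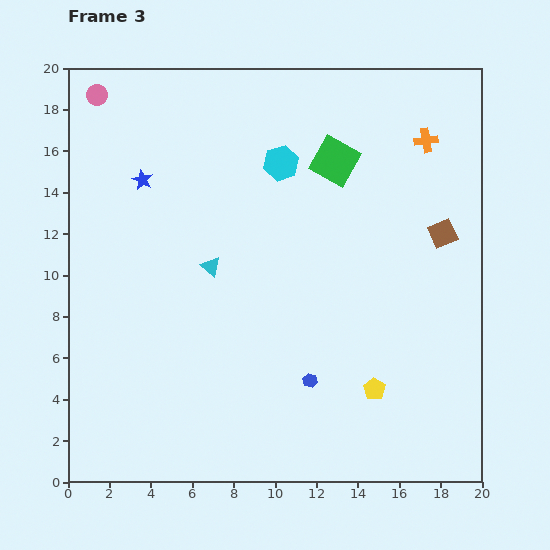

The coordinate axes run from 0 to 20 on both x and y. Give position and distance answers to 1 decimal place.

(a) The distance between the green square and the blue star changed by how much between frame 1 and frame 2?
+1.3

Distance in frame 1: 12.1. Distance in frame 2: 13.4.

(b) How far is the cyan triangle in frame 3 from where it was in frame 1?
1.8

The cyan triangle moved from (6.9, 12.2) to (6.9, 10.4), a distance of √(0.0² + 1.8²) ≈ 1.8.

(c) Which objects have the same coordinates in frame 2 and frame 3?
none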